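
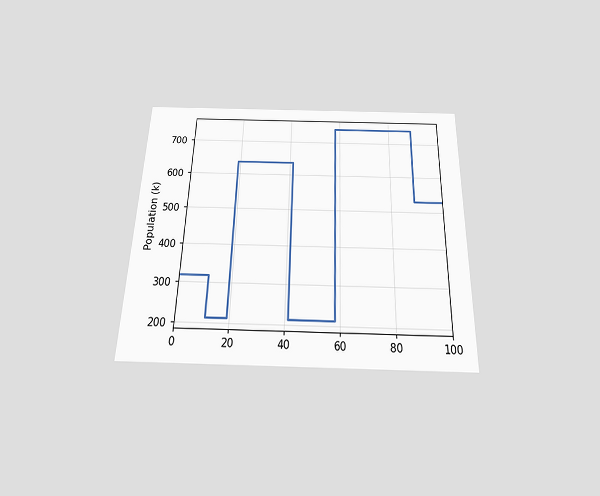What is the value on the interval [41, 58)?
212k

The chart is viewed slightly from below. On [41, 58) the step sits at 212k.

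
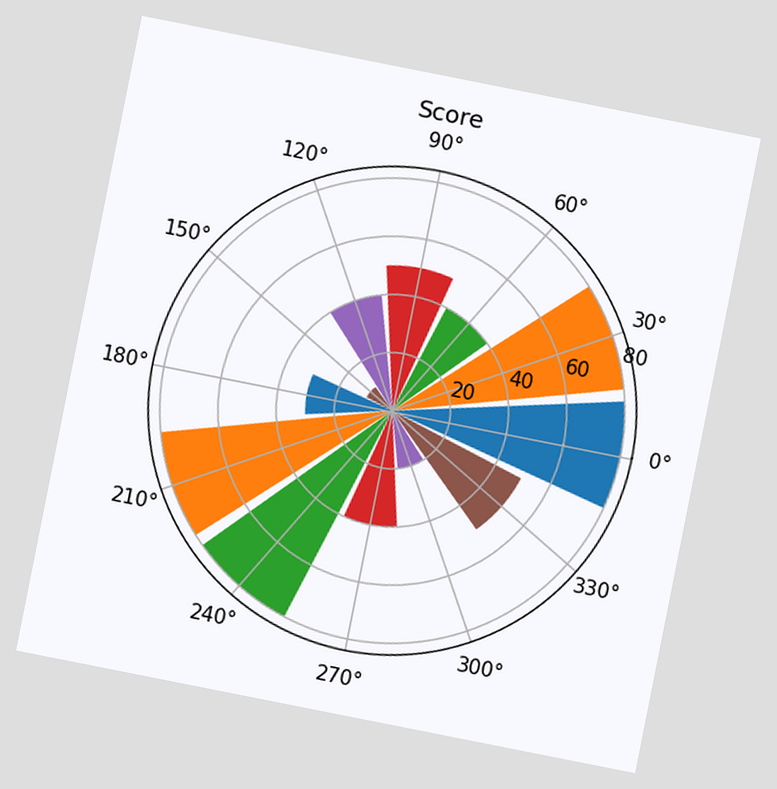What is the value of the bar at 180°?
30

The chart is tilted about 11° clockwise. The bar at 180° reaches 30 on the radial axis.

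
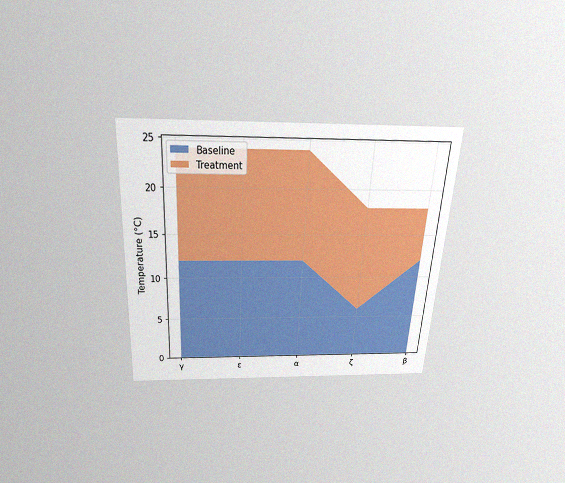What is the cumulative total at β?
18°C

The chart is tilted about 3° clockwise and viewed slightly from above, with some photo noise. The stacked total at β reaches 18°C.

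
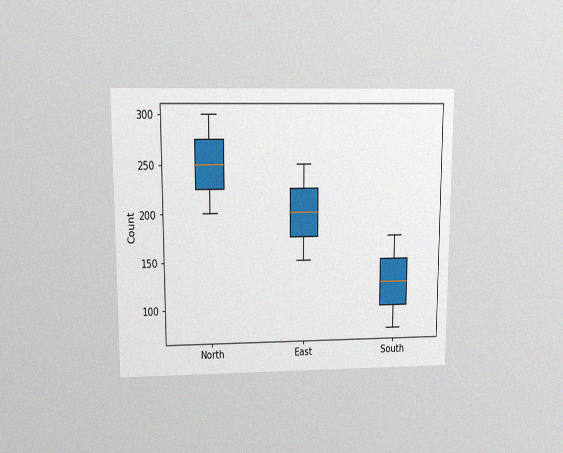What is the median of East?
The chart is viewed at a slight angle, with some photo noise. The median line in the East box sits at 200.

200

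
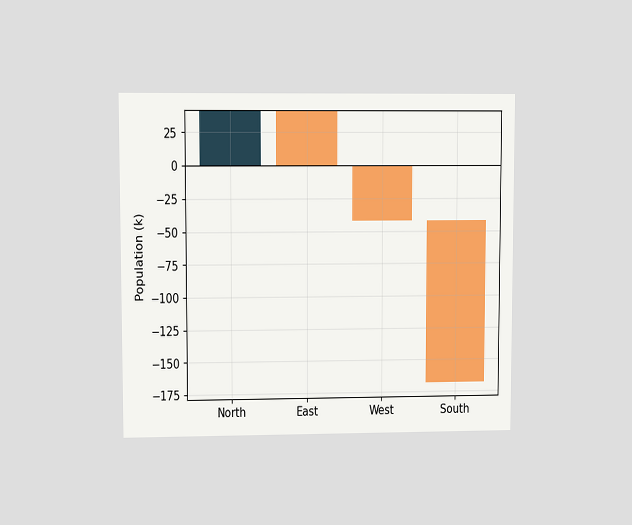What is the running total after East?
The chart is viewed at a slight angle. After East the running total reaches 0k.

0k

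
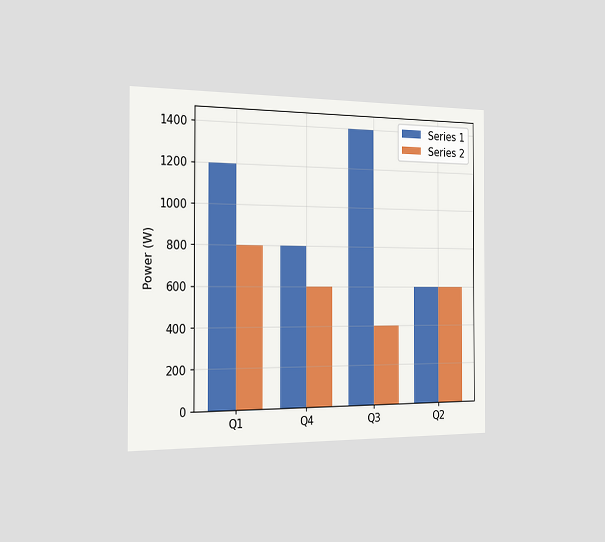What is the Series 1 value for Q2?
The chart is viewed slightly from the left. The Series 1 bar at Q2 reaches 600W on the y-axis.

600W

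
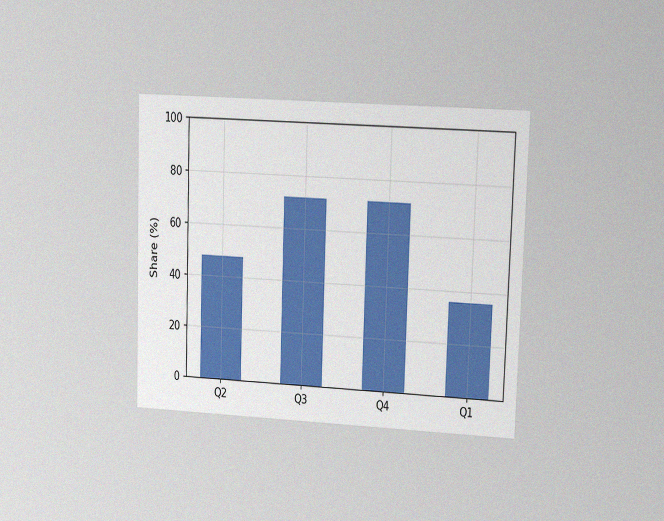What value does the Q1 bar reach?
The chart is viewed at a slight angle, with some photo noise. Reading along the chart's y-axis, the Q1 bar reaches 36%.

36%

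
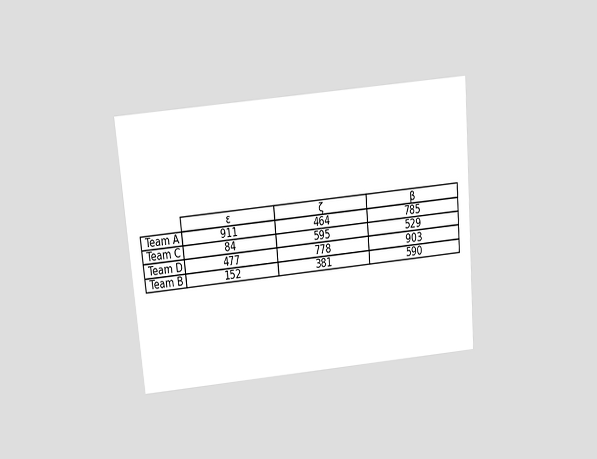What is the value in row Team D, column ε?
477

The chart is tilted about 5° counter-clockwise and viewed slightly from above. The (Team D, ε) cell reads 477.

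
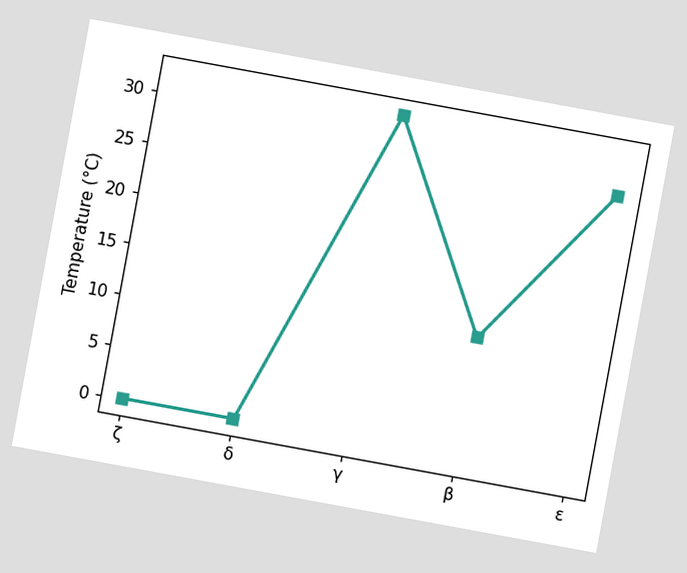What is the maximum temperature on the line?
32°C

The chart is tilted about 10° clockwise. The highest point is at γ, and reading across to the y-axis gives 32°C.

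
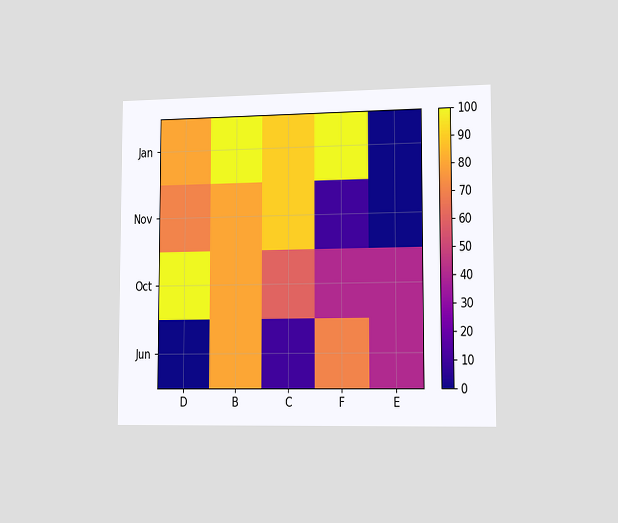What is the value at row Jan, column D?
The chart is viewed slightly from the right. Matching cell (Jan, D) against the colorbar gives 80.

80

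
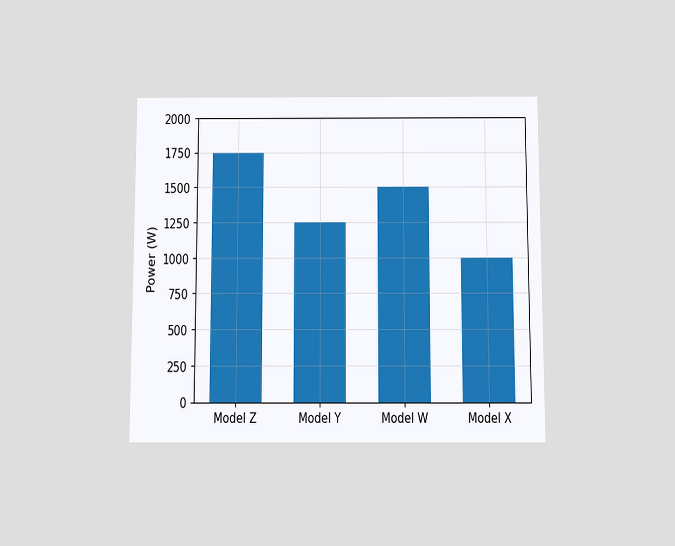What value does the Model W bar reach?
The chart is viewed slightly from below. Reading along the chart's y-axis, the Model W bar reaches 1500W.

1500W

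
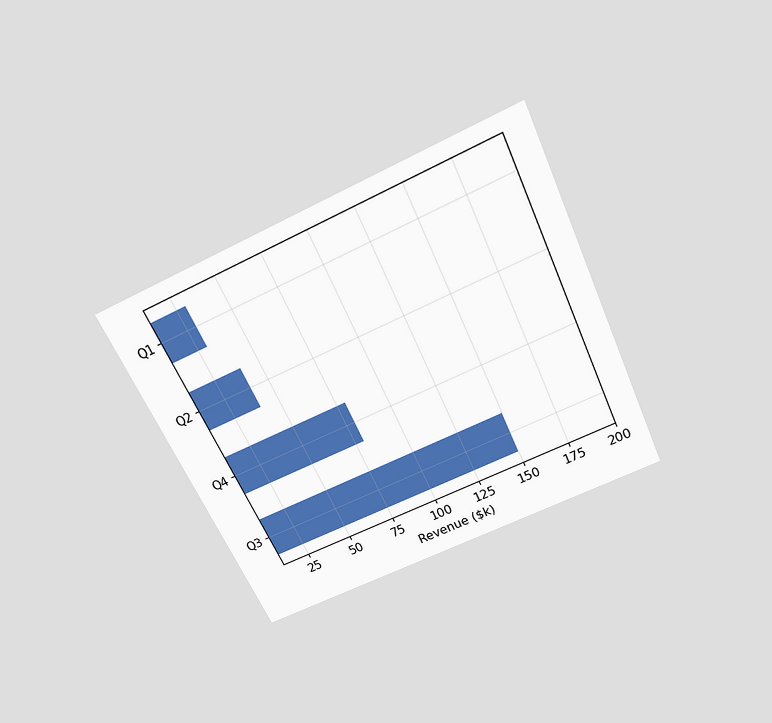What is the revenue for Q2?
$40k

The chart is tilted about 25° counter-clockwise and viewed slightly from above. Reading along the chart's x-axis, the Q2 bar reaches $40k.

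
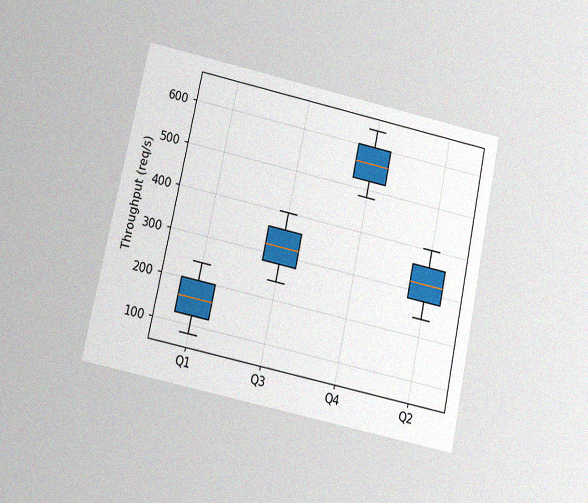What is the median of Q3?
320req/s

The chart is tilted about 12° clockwise and viewed slightly from below, with some photo noise. The median line in the Q3 box sits at 320req/s.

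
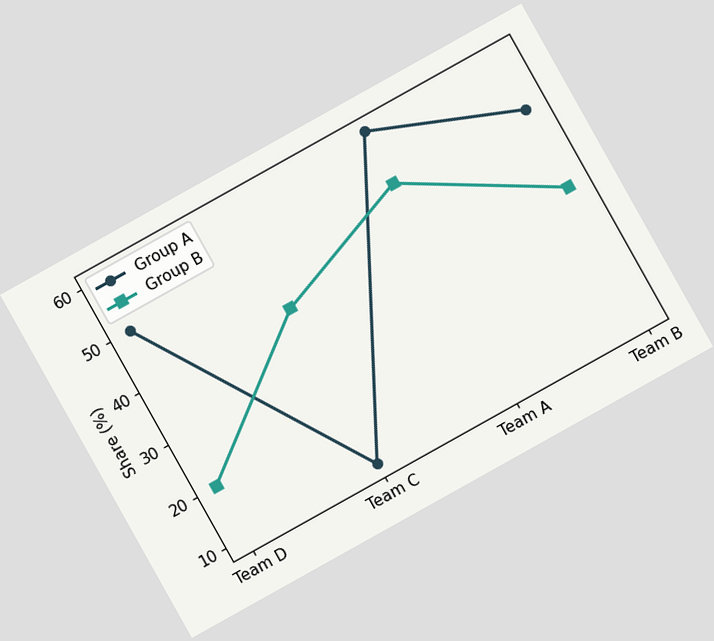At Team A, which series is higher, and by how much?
Group A, by 10%

The chart is tilted about 29° counter-clockwise. At Team A, Group A sits above the other line by 10%.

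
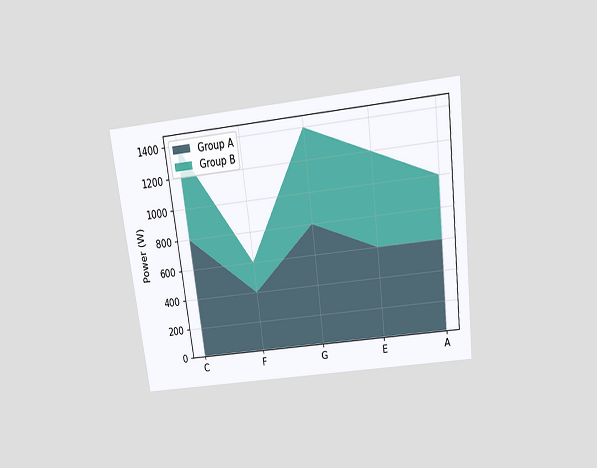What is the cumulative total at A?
1000W

The chart is tilted about 7° counter-clockwise and viewed slightly from above. The stacked total at A reaches 1000W.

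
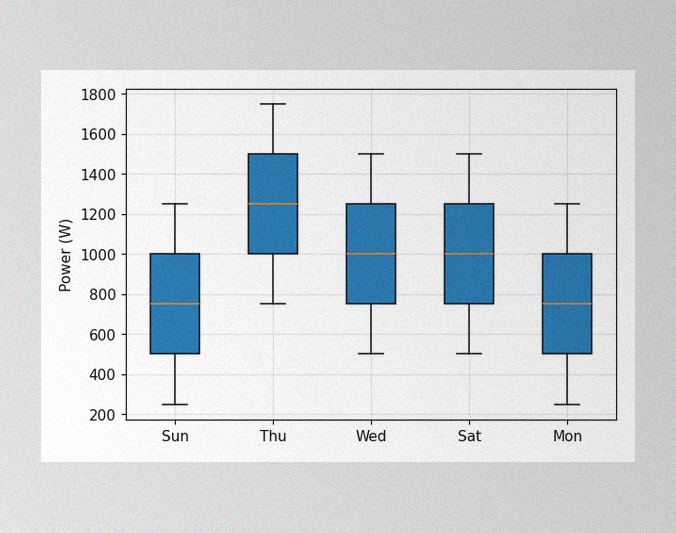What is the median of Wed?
The image has some photo noise and uneven lighting. The median line in the Wed box sits at 1000W.

1000W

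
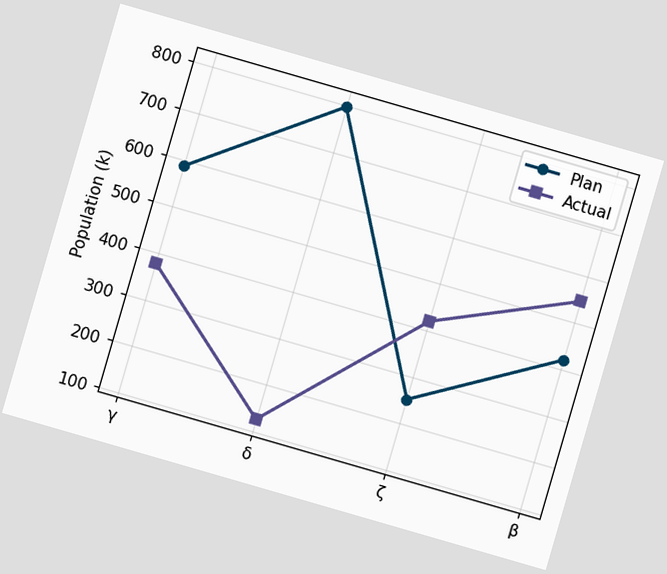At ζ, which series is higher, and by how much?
The chart is tilted about 16° clockwise. At ζ, Actual sits above the other line by 168k.

Actual, by 168k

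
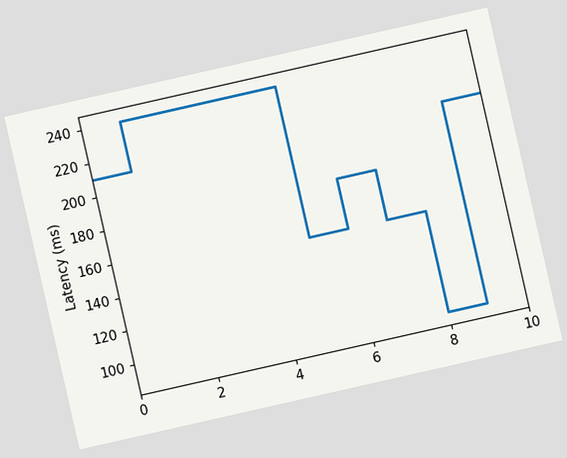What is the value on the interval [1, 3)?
The chart is tilted about 13° counter-clockwise. On [1, 3) the step sits at 240ms.

240ms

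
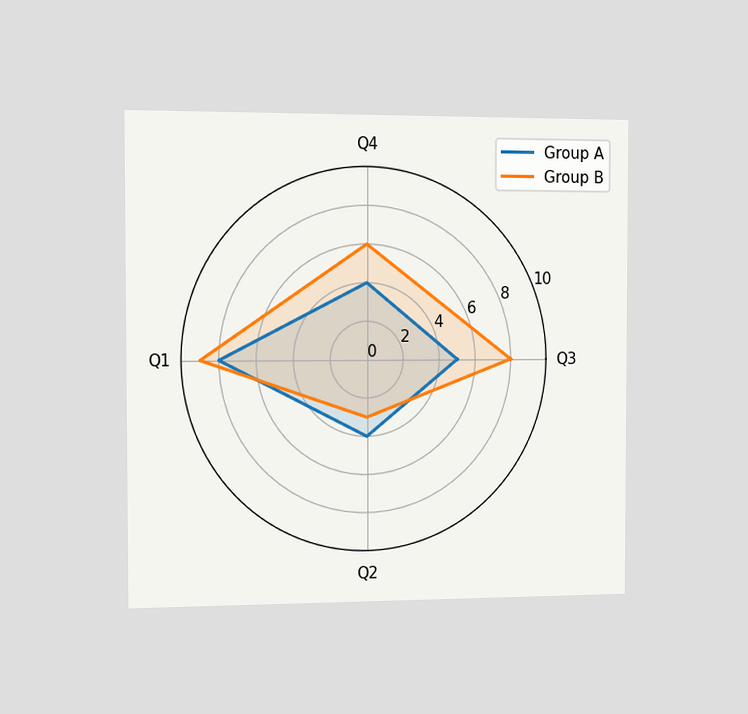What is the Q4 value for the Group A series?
The chart is viewed slightly from the left. On the Q4 axis, Group A reaches 4.

4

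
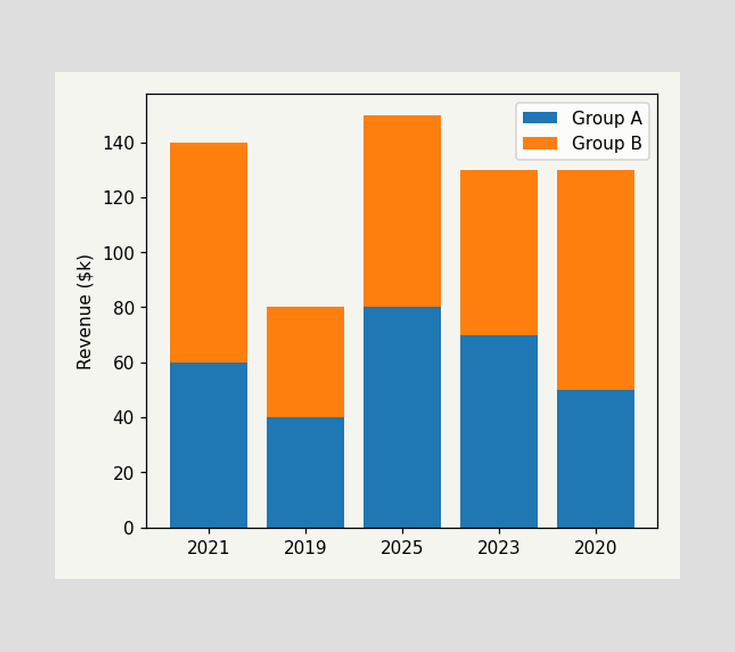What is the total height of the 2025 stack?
The 2025 stack's top reaches $150k on the y-axis.

$150k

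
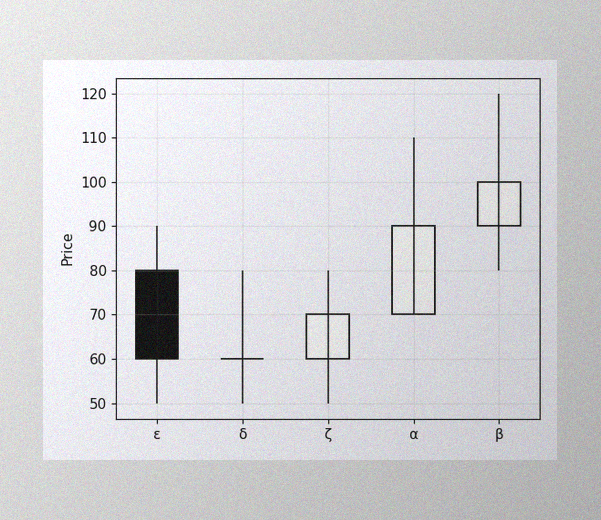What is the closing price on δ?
The image has some photo noise and uneven lighting. The δ candle closes at 60.

60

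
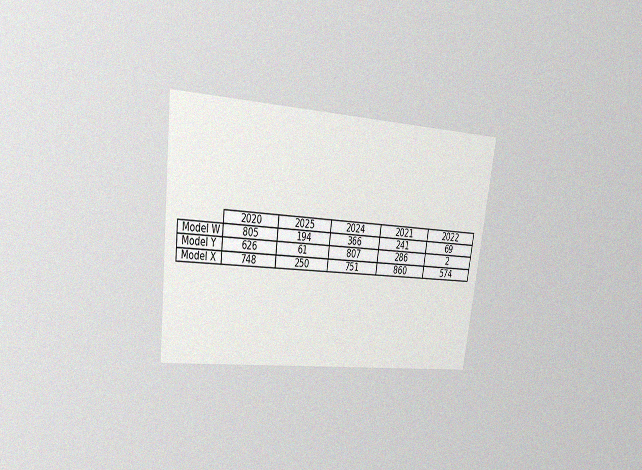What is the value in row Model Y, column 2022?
The chart is tilted about 7° clockwise and viewed at a slight angle, with some photo noise. The (Model Y, 2022) cell reads 2.

2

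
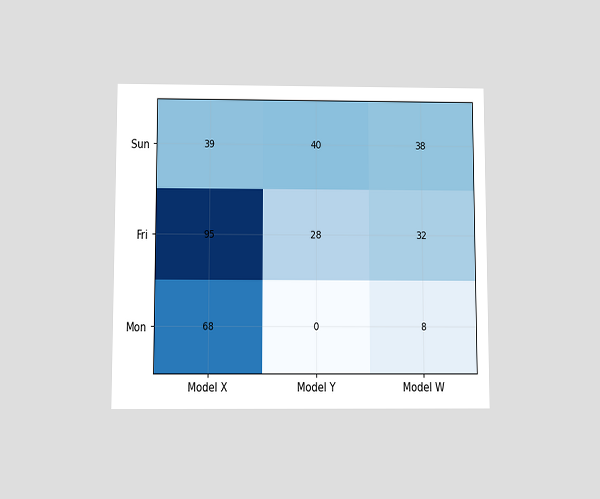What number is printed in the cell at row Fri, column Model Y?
28

The chart is viewed slightly from below. The (Fri, Model Y) cell reads 28.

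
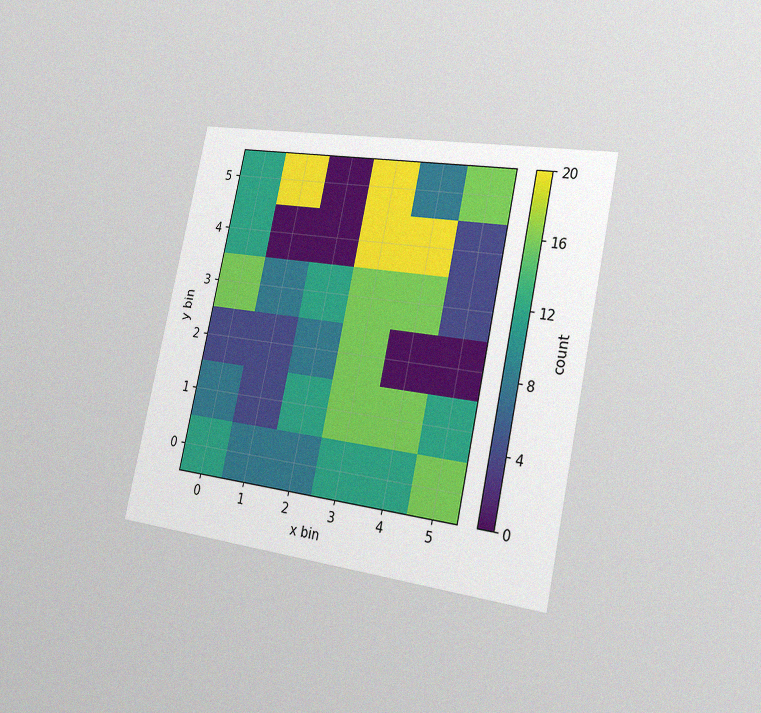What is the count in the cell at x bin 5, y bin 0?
The chart is tilted about 12° clockwise and viewed slightly from the right, with some photo noise. Matching the cell (5, 0) against the colorbar gives 16.

16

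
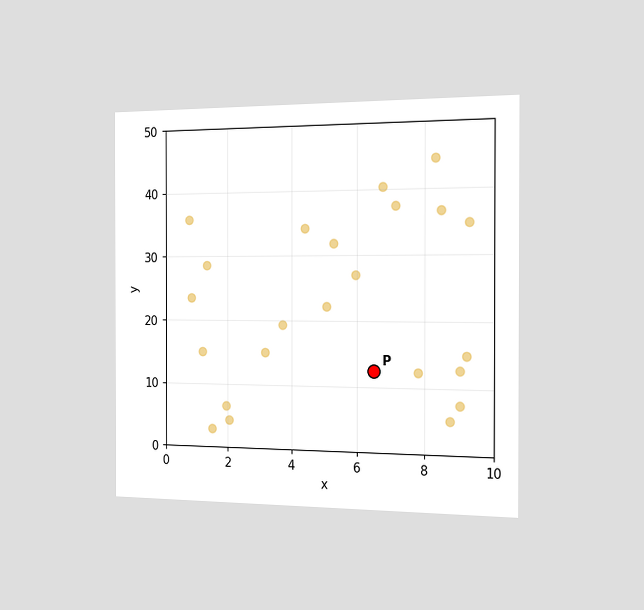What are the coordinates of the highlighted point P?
The chart is viewed slightly from the right. Following the gridlines from P to each axis, P sits at (6.5, 12.5).

(6.5, 12.5)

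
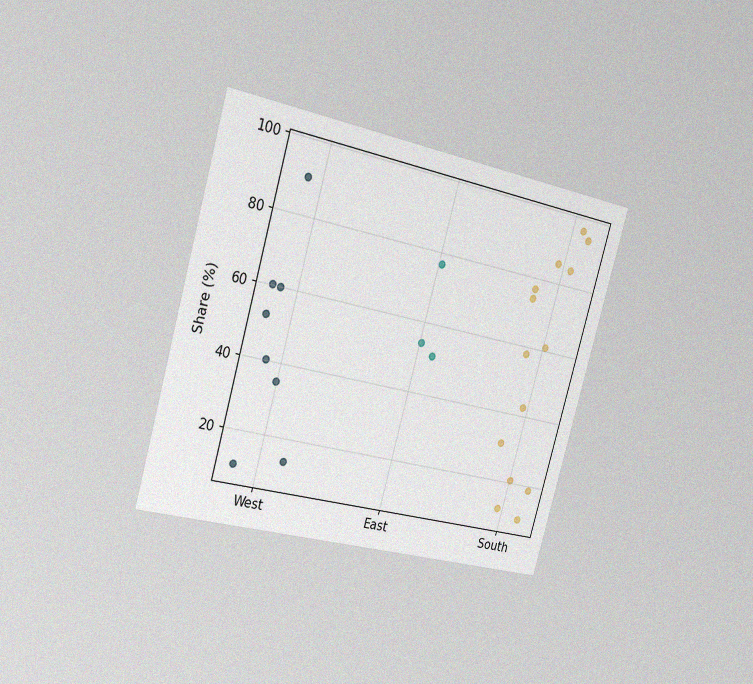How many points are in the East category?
The chart is tilted about 16° clockwise and viewed slightly from the left, with some photo noise. Counting the markers in the East column gives 3.

3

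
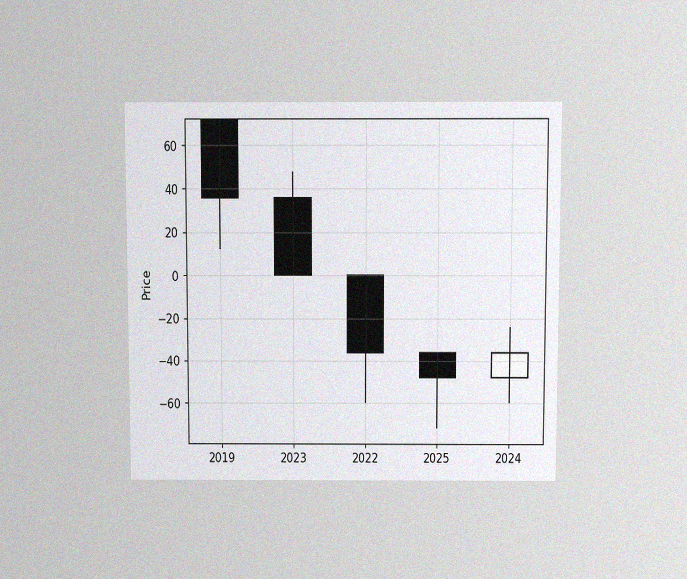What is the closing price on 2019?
36

The chart is viewed slightly from above, with some photo noise. The 2019 candle closes at 36.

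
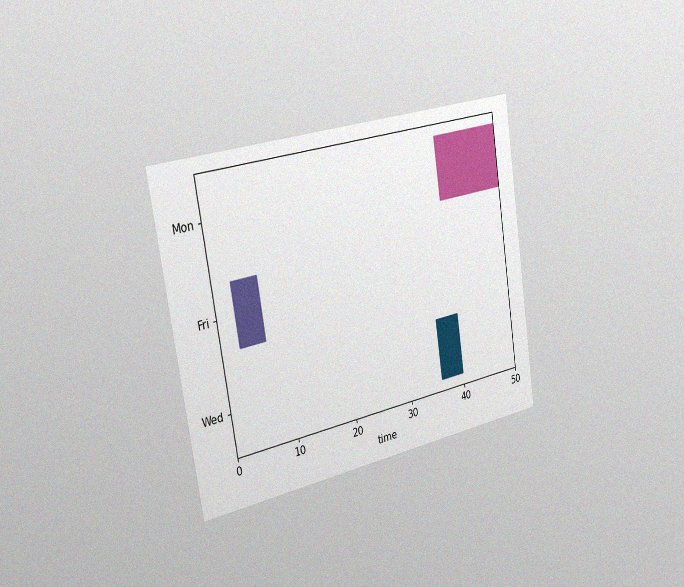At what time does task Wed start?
The chart is tilted about 9° counter-clockwise and viewed slightly from the left, with some photo noise. The Wed bar begins at t=36.

36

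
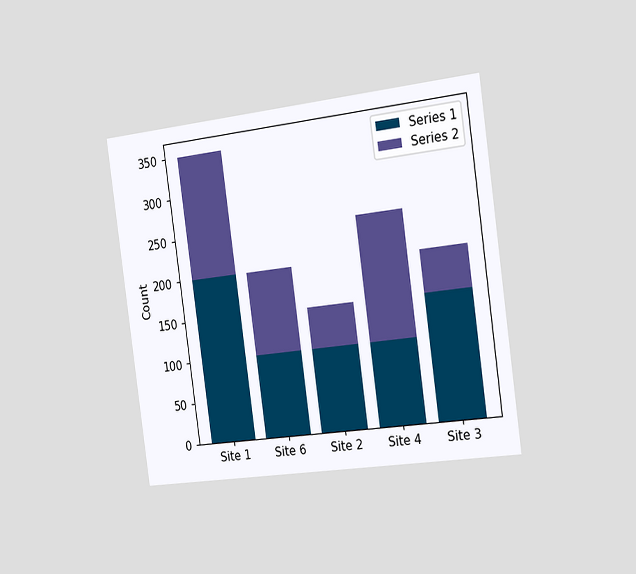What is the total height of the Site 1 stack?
The chart is tilted about 8° counter-clockwise and viewed slightly from the right. The Site 1 stack's top reaches 350 on the y-axis.

350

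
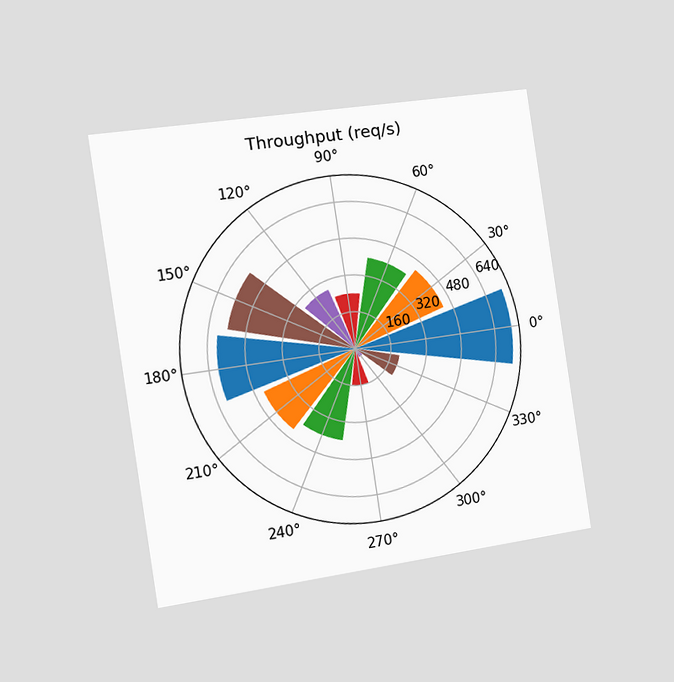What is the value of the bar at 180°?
600req/s

The chart is tilted about 9° counter-clockwise and viewed slightly from the left. The bar at 180° reaches 600req/s on the radial axis.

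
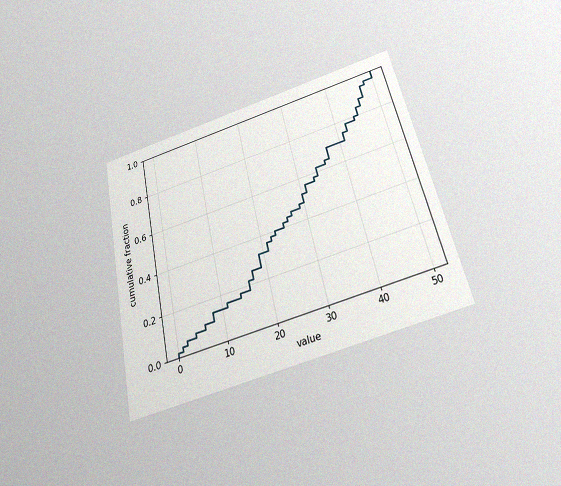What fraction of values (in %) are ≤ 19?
32%

The chart is tilted about 12° counter-clockwise and viewed slightly from below, with some photo noise. At x=19 the ECDF step is at 32%.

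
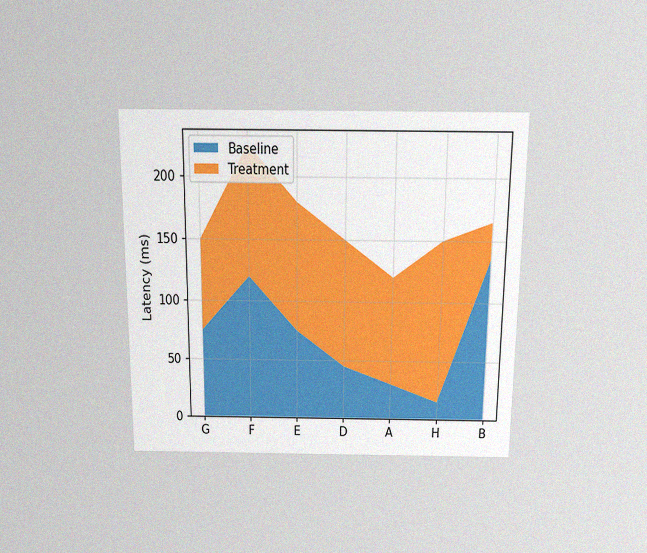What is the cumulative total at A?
The chart is viewed slightly from above, with some photo noise. The stacked total at A reaches 120ms.

120ms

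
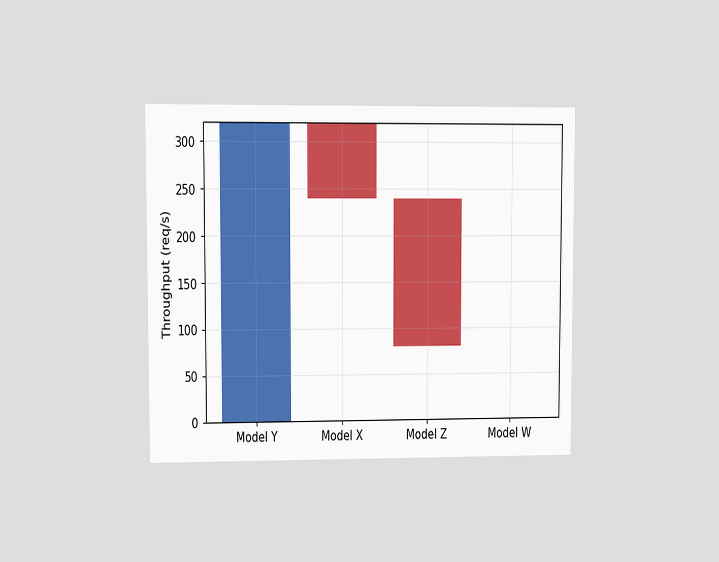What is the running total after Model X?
The chart is viewed at a slight angle. After Model X the running total reaches 240req/s.

240req/s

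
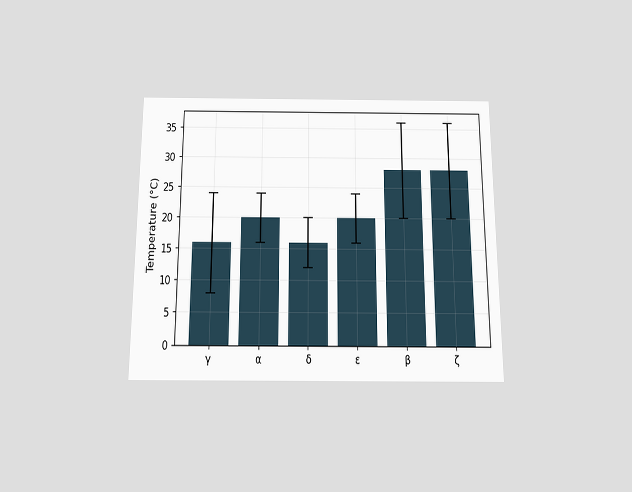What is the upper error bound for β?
36°C

The chart is viewed slightly from below. The β bar's upper whisker reaches 36°C.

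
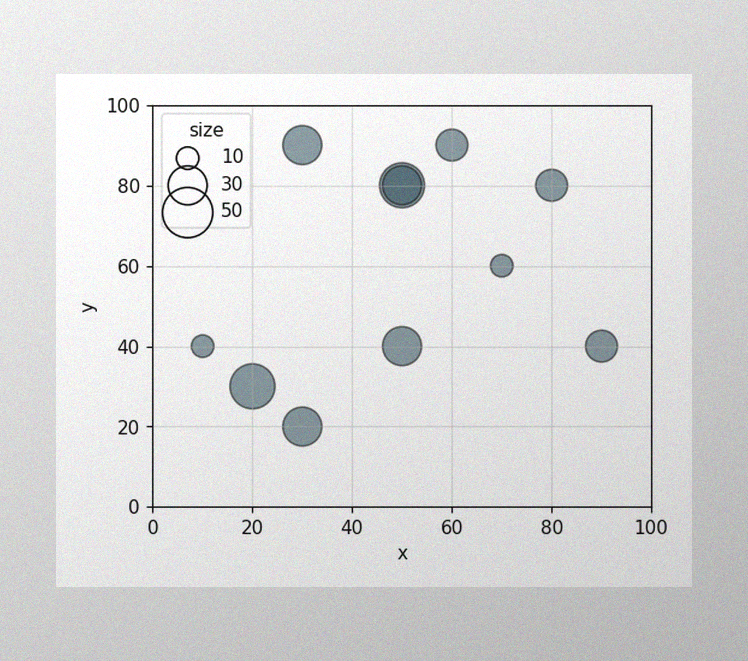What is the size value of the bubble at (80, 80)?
20

The image has some photo noise and uneven lighting. Matching the bubble at (80, 80) against the size legend gives 20.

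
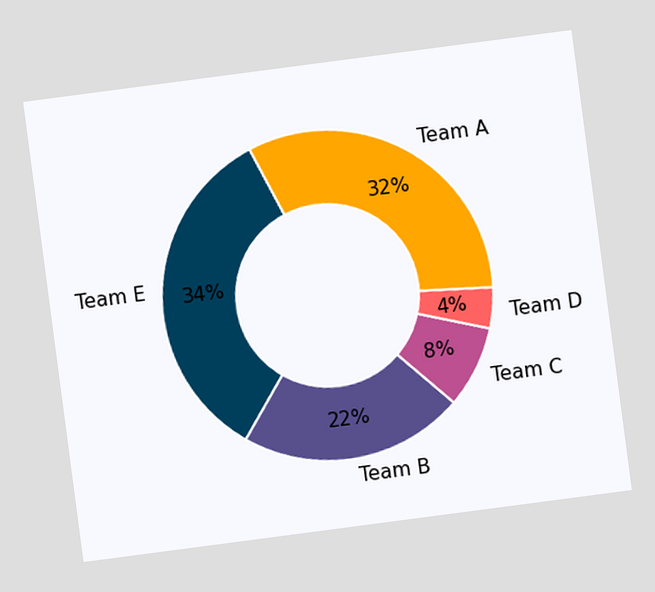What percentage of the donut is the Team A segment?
The chart is tilted about 7° counter-clockwise. The Team A segment takes up 32% of the ring.

32%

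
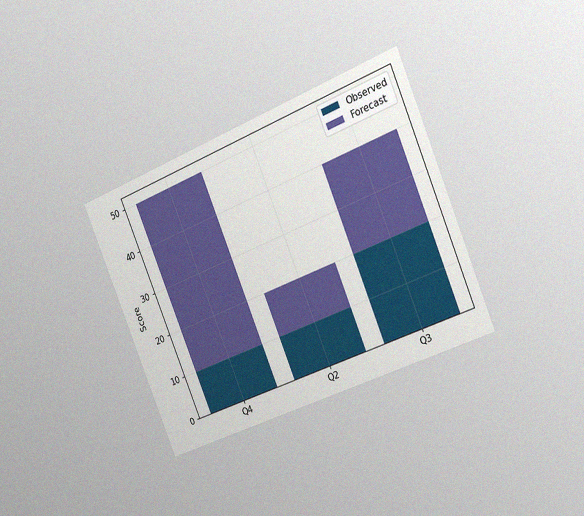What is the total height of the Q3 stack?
The chart is tilted about 22° counter-clockwise and viewed slightly from the right, with some photo noise. The Q3 stack's top reaches 40 on the y-axis.

40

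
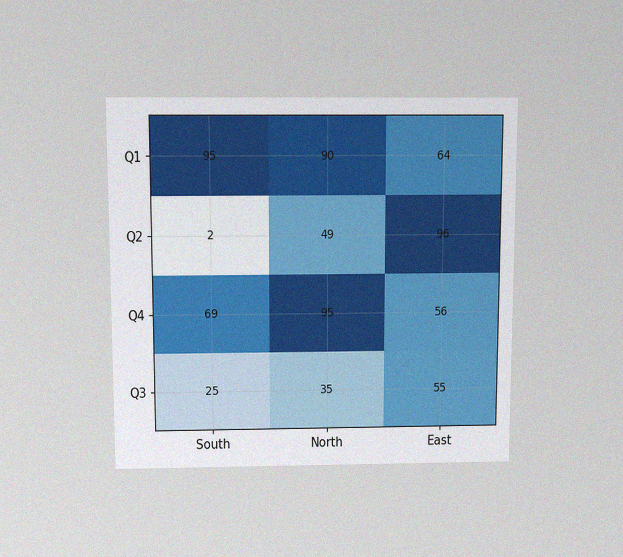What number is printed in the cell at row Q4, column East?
The chart is viewed slightly from above, with some photo noise. The (Q4, East) cell reads 56.

56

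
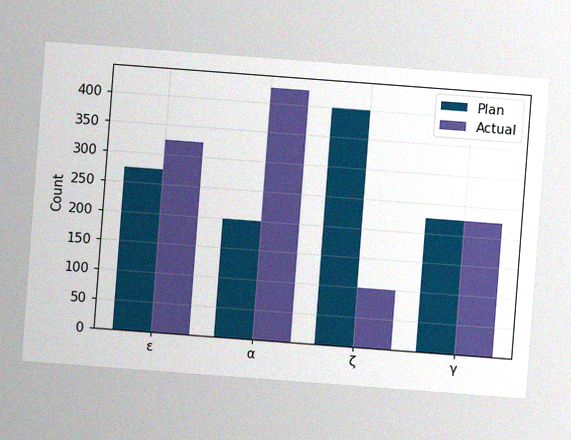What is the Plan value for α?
200

The chart is tilted about 4° clockwise, with some photo noise. The Plan bar at α reaches 200 on the y-axis.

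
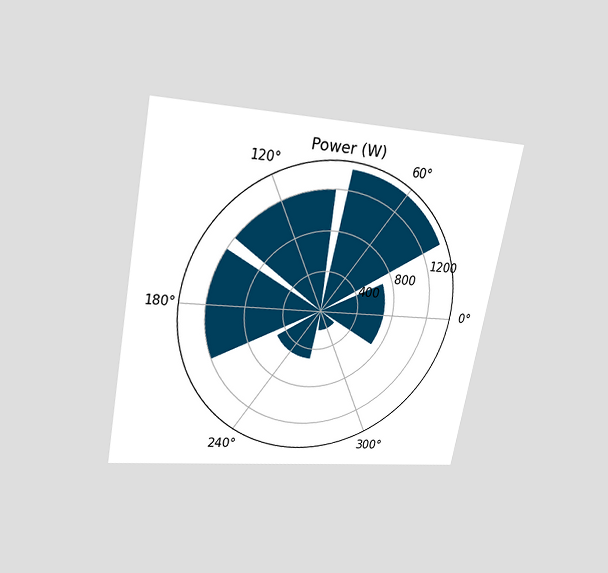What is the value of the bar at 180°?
The chart is tilted about 11° clockwise and viewed slightly from above. The bar at 180° reaches 1200W on the radial axis.

1200W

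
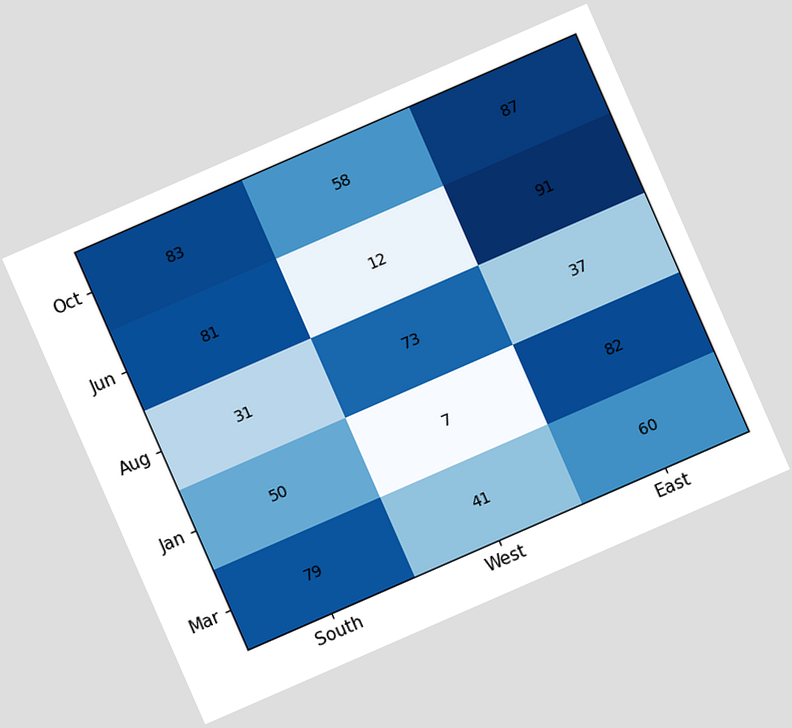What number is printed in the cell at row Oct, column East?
87

The chart is tilted about 24° counter-clockwise. The (Oct, East) cell reads 87.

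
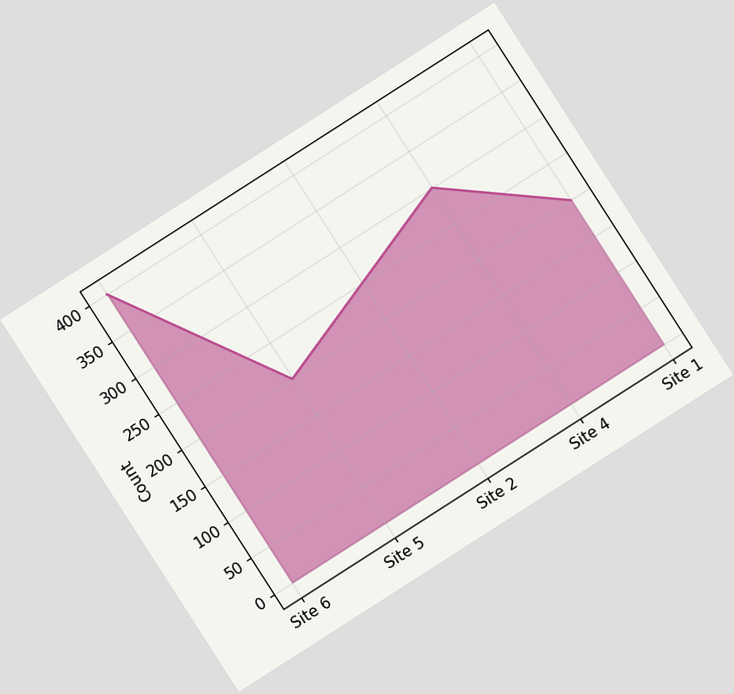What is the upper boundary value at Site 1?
200

The chart is tilted about 33° counter-clockwise. At Site 1 the upper boundary is at 200.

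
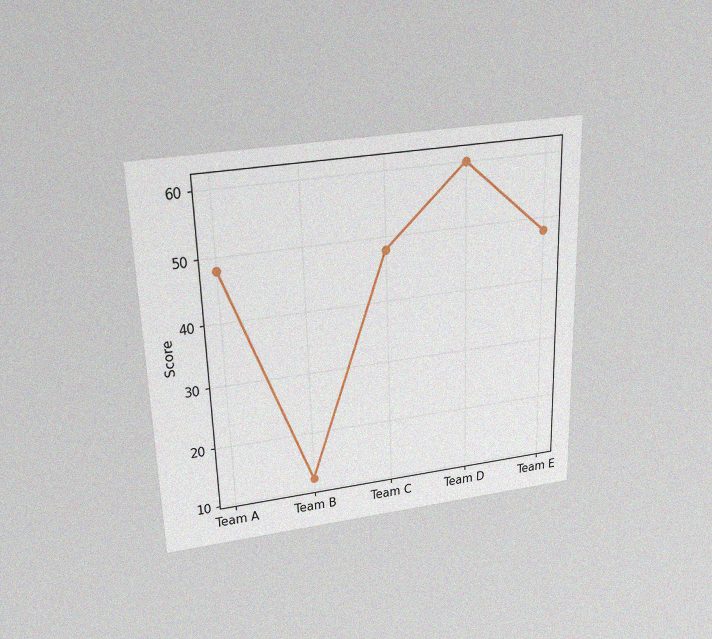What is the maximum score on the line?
60

The chart is viewed slightly from above, with some photo noise. The highest point is at Team D, and reading across to the y-axis gives 60.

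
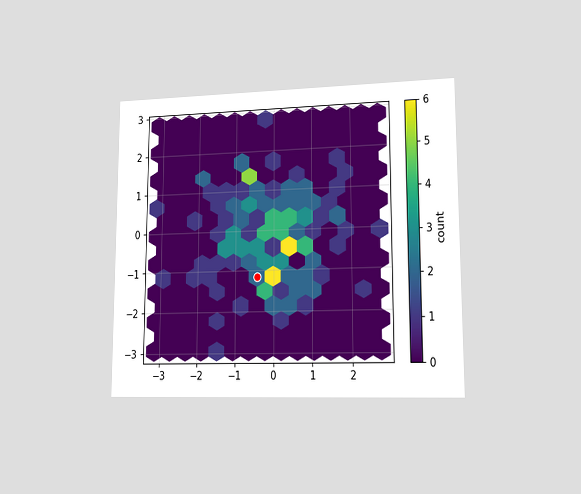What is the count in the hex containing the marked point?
2

The chart is viewed at a slight angle. The marked hex reads 2 on the colorbar.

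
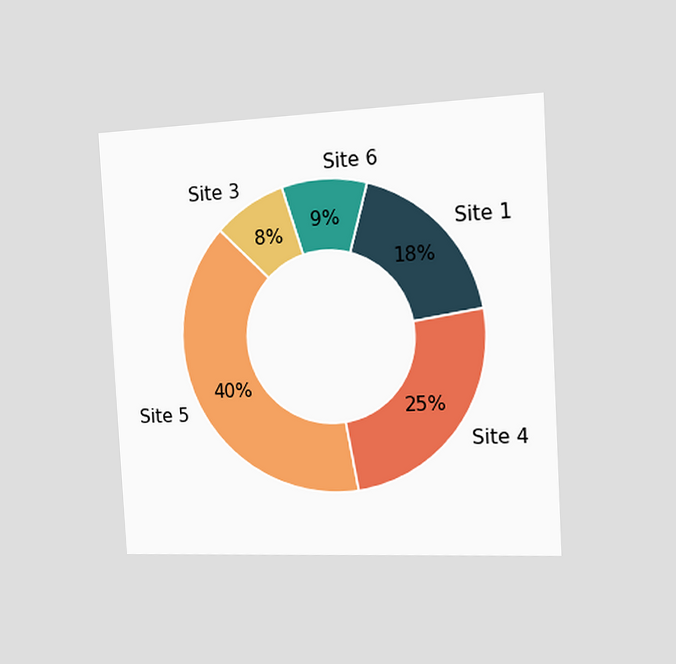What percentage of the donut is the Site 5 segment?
The chart is tilted about 3° counter-clockwise and viewed slightly from the right. The Site 5 segment takes up 40% of the ring.

40%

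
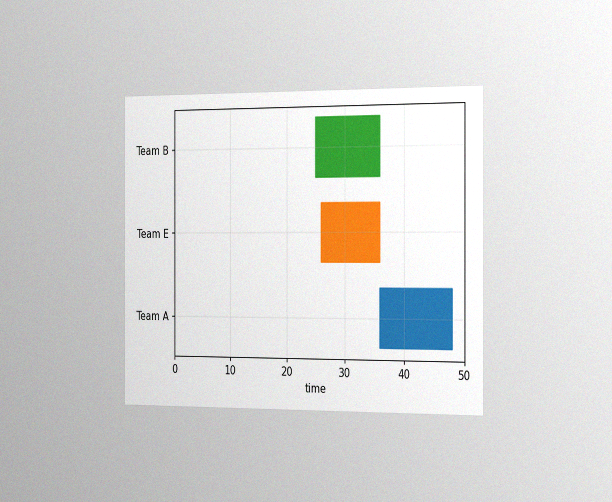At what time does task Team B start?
25

The chart is viewed slightly from the right, with some photo noise. The Team B bar begins at t=25.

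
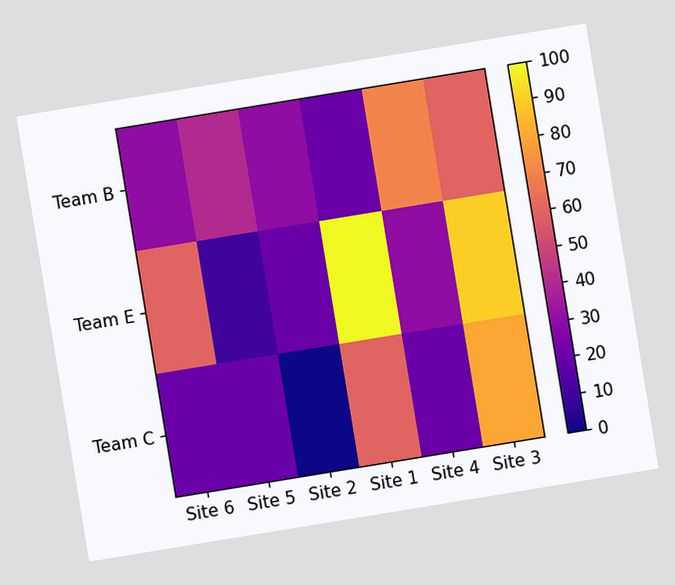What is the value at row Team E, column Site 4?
The chart is tilted about 9° counter-clockwise. Matching cell (Team E, Site 4) against the colorbar gives 30.

30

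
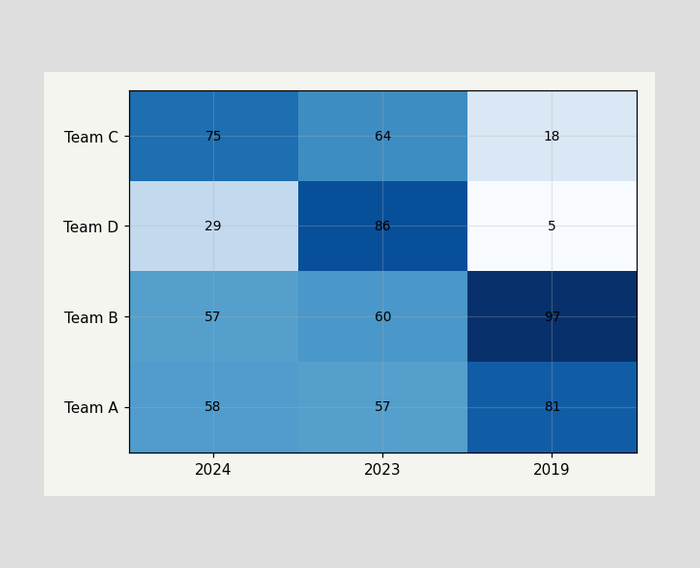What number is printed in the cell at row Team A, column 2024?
The (Team A, 2024) cell reads 58.

58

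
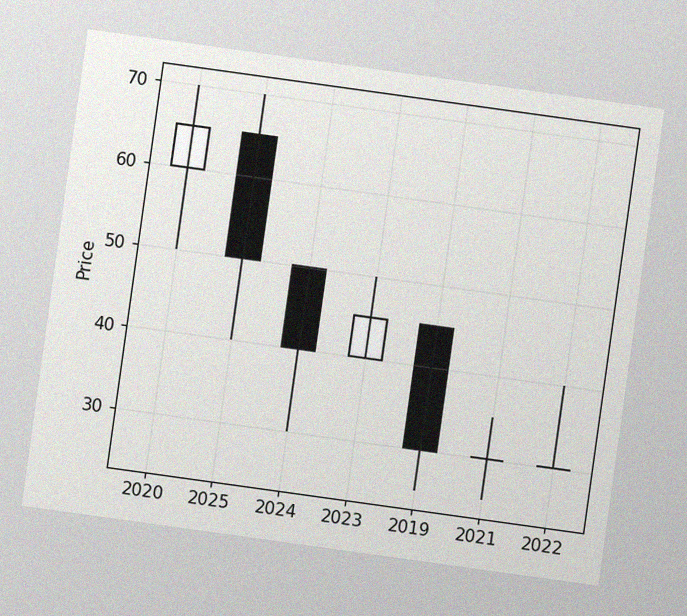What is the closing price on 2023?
45

The chart is tilted about 8° clockwise, with some photo noise. The 2023 candle closes at 45.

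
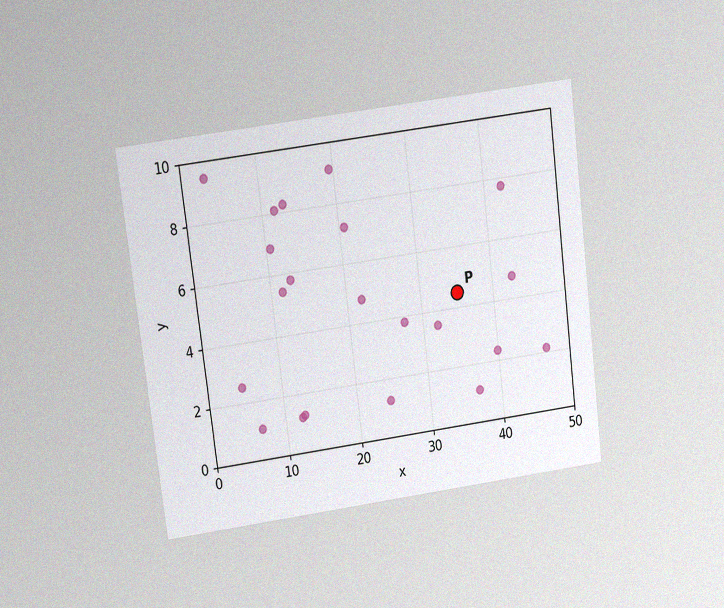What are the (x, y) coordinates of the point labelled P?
The chart is tilted about 7° counter-clockwise and viewed at a slight angle, with some photo noise. Following the gridlines from P to each axis, P sits at (35, 4.5).

(35, 4.5)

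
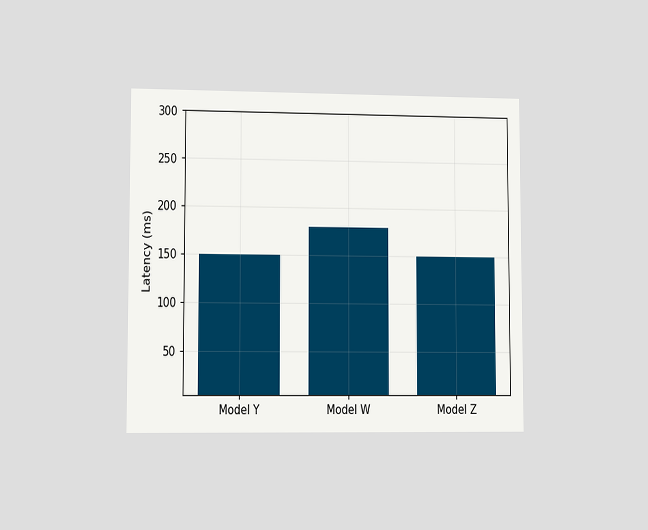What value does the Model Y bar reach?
150ms

The chart is viewed at a slight angle. Reading along the chart's y-axis, the Model Y bar reaches 150ms.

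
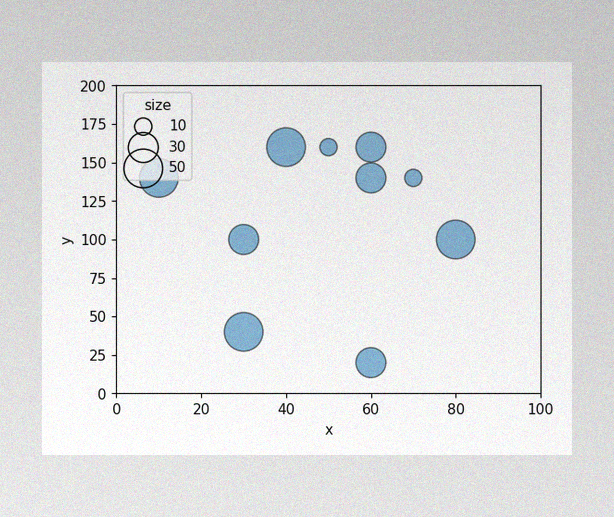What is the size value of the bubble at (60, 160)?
30

The image has some photo noise and uneven lighting. Matching the bubble at (60, 160) against the size legend gives 30.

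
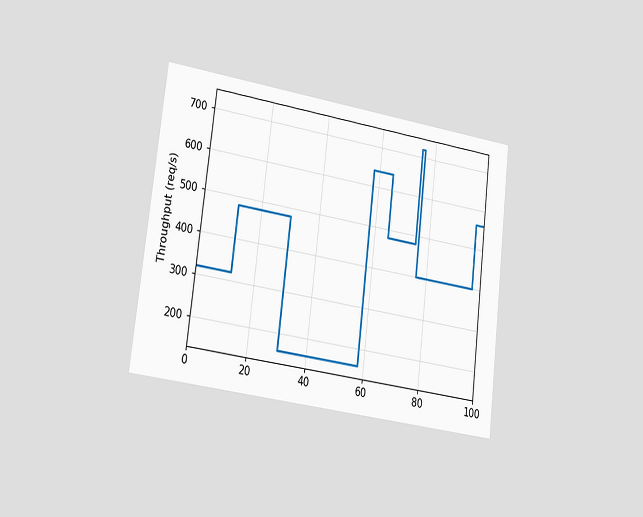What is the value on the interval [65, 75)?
480req/s

The chart is tilted about 7° clockwise and viewed slightly from the left. On [65, 75) the step sits at 480req/s.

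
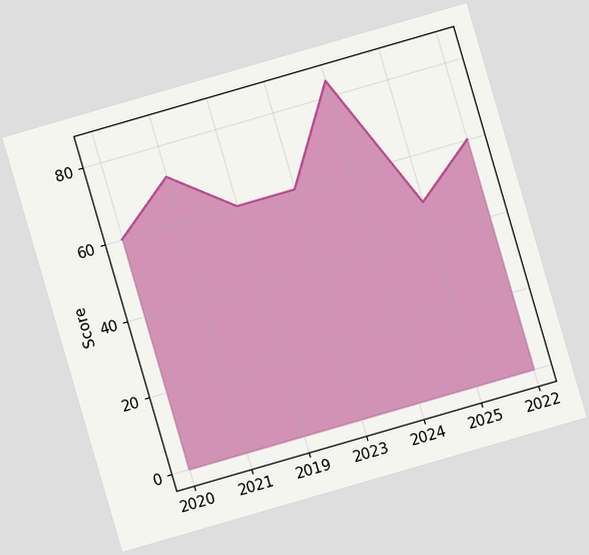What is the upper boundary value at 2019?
The chart is tilted about 16° counter-clockwise. At 2019 the upper boundary is at 60.

60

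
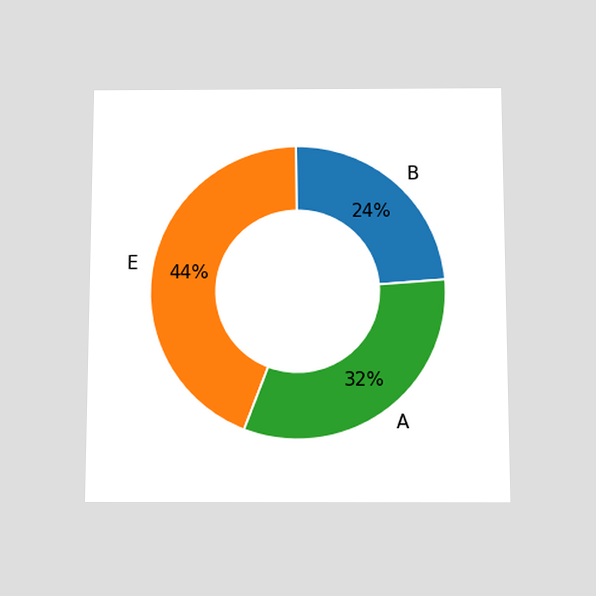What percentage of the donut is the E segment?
44%

The chart is viewed slightly from below. The E segment takes up 44% of the ring.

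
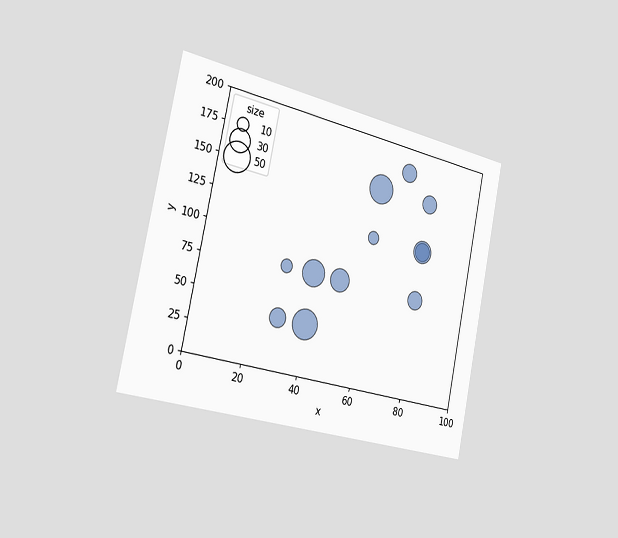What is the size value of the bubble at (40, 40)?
The chart is tilted about 12° clockwise and viewed slightly from the left. Matching the bubble at (40, 40) against the size legend gives 50.

50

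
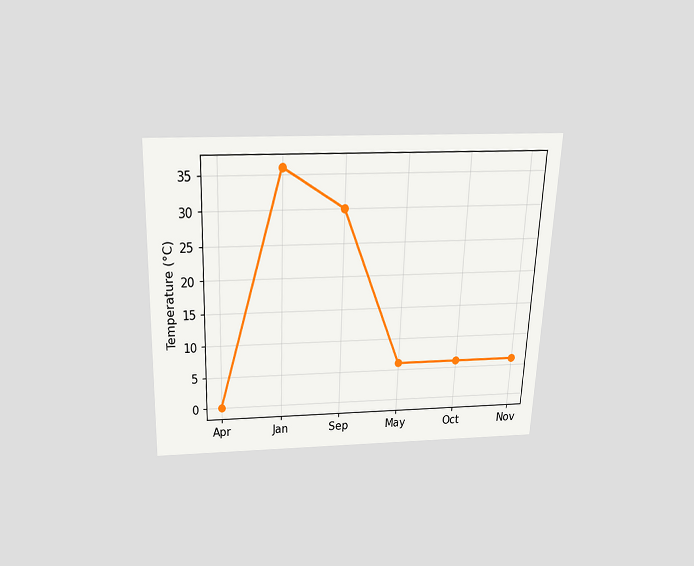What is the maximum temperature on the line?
The chart is tilted about 2° clockwise and viewed slightly from above. The highest point is at Jan, and reading across to the y-axis gives 36°C.

36°C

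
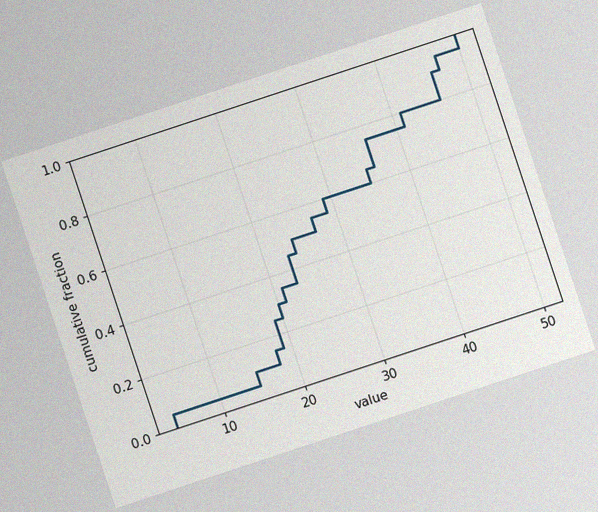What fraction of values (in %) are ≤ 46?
The chart is tilted about 18° counter-clockwise, with some photo noise. At x=46 the ECDF step is at 90%.

90%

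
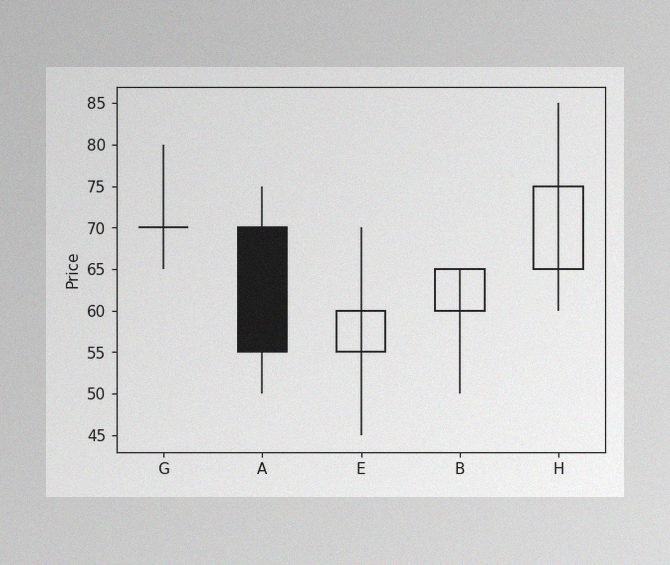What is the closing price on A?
55

The image has some photo noise and uneven lighting. The A candle closes at 55.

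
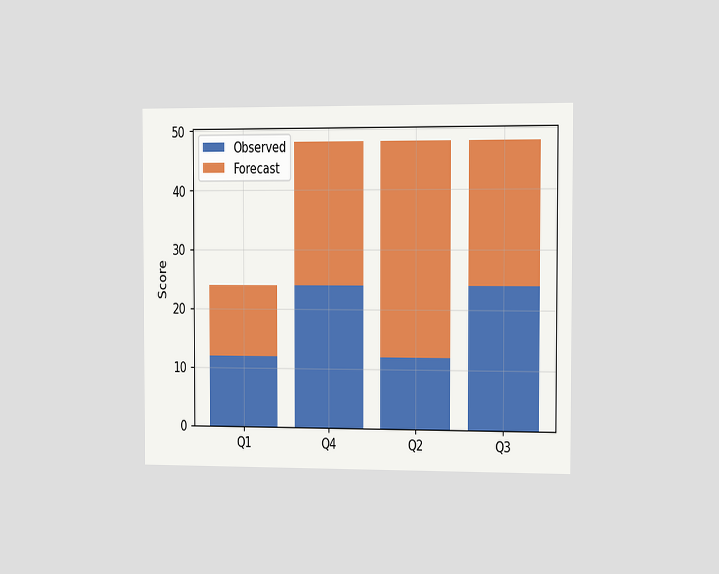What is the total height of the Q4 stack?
The chart is viewed slightly from the right. The Q4 stack's top reaches 48 on the y-axis.

48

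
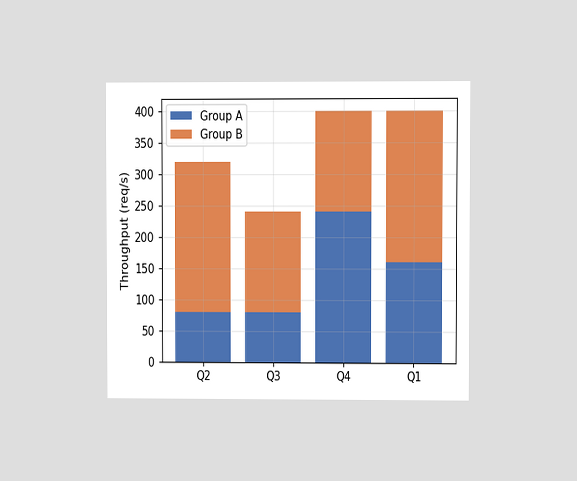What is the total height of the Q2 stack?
320req/s

The chart is viewed at a slight angle. The Q2 stack's top reaches 320req/s on the y-axis.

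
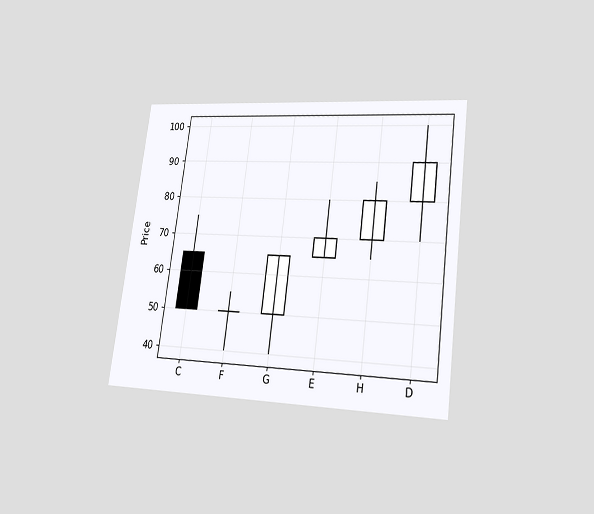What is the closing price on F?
The chart is tilted about 7° clockwise and viewed at a slight angle. The F candle closes at 50.

50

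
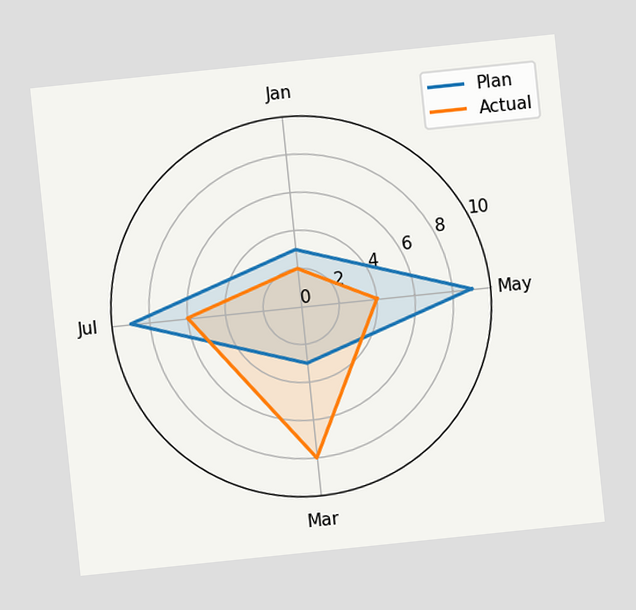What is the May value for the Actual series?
The chart is tilted about 6° counter-clockwise. On the May axis, Actual reaches 4.

4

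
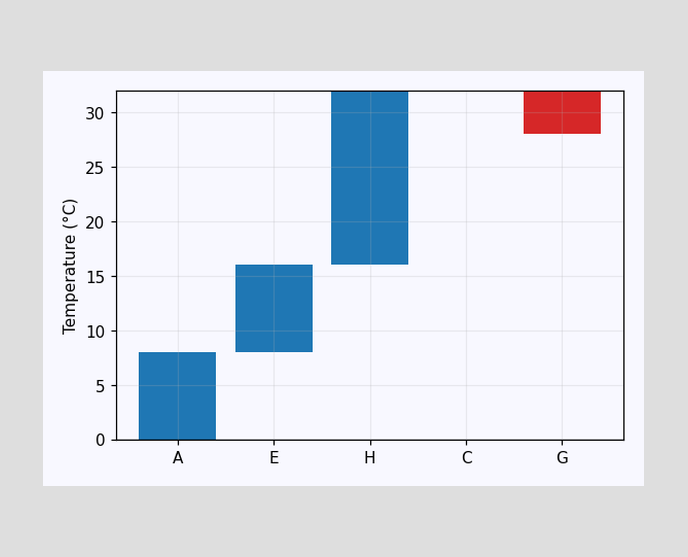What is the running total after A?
8°C

After A the running total reaches 8°C.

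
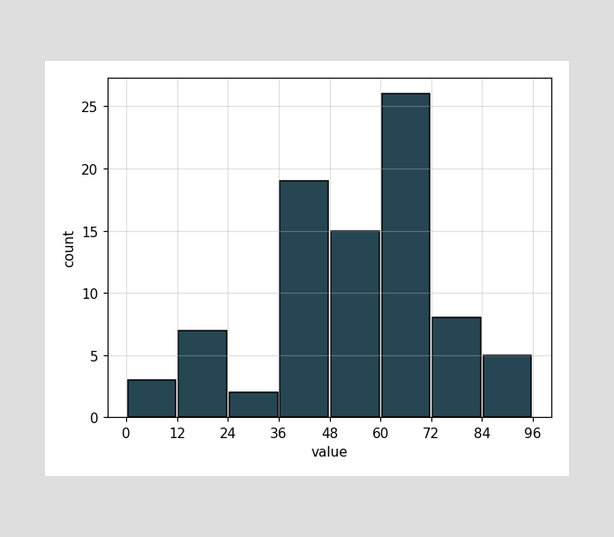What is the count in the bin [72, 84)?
The [72, 84) bin has height 8.

8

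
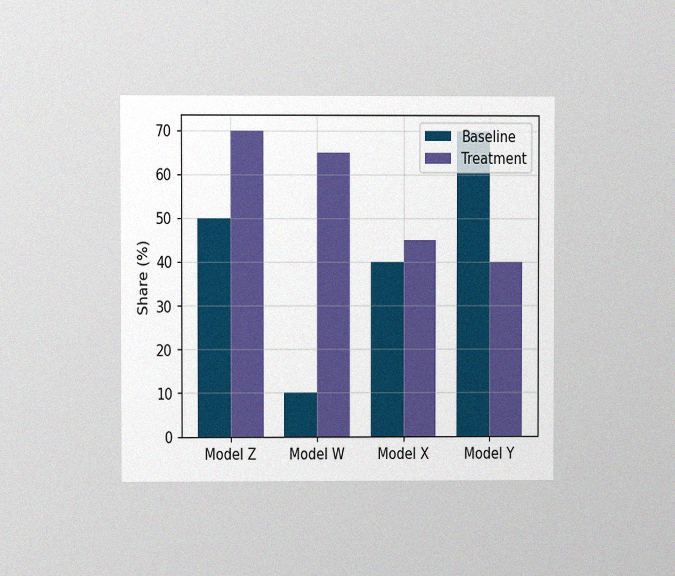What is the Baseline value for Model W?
The chart is viewed at a slight angle, with some photo noise. The Baseline bar at Model W reaches 10% on the y-axis.

10%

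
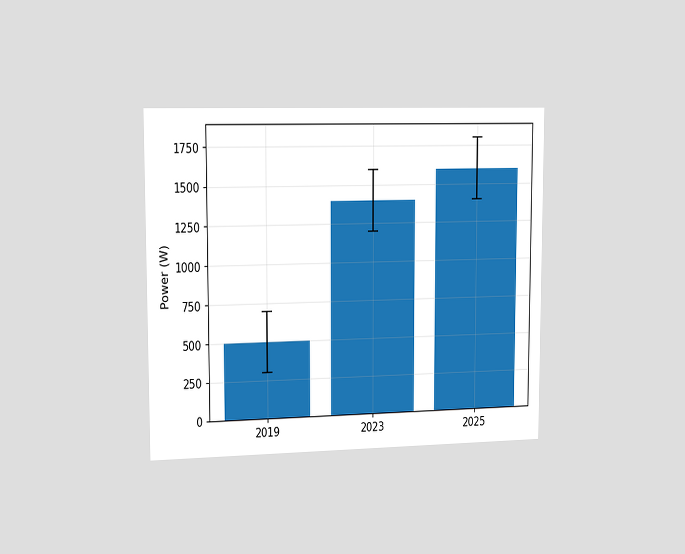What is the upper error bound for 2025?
1800W

The chart is viewed slightly from the left. The 2025 bar's upper whisker reaches 1800W.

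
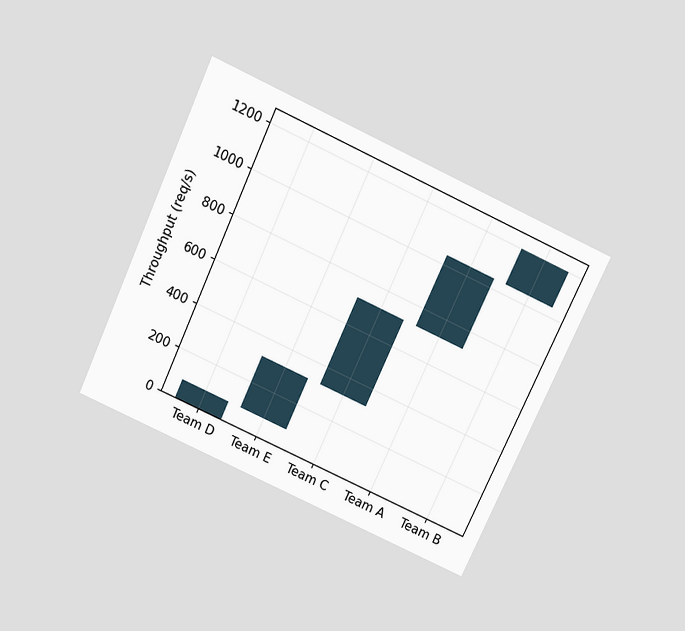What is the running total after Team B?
The chart is tilted about 25° clockwise and viewed slightly from above. After Team B the running total reaches 1200req/s.

1200req/s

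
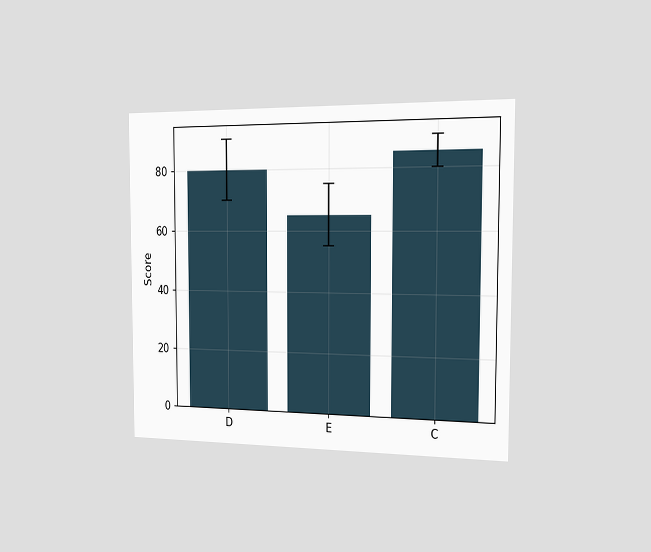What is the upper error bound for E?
The chart is viewed slightly from the right. The E bar's upper whisker reaches 75.

75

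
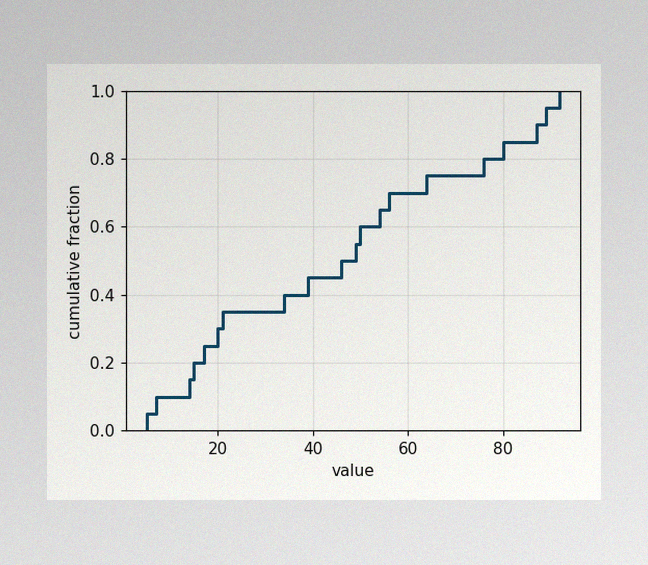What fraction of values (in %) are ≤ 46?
The image has some photo noise and uneven lighting. At x=46 the ECDF step is at 50%.

50%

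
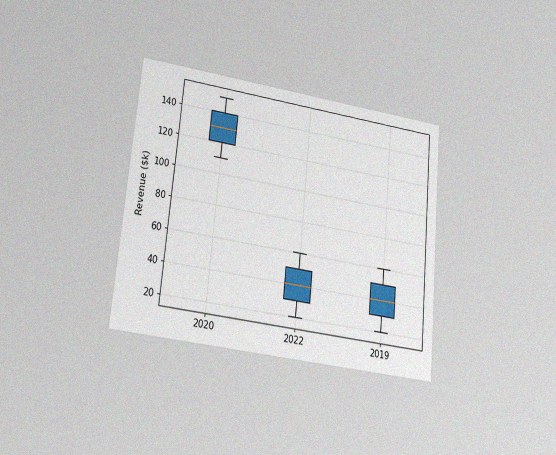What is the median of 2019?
The chart is tilted about 5° clockwise and viewed at a slight angle, with some photo noise. The median line in the 2019 box sits at $40k.

$40k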